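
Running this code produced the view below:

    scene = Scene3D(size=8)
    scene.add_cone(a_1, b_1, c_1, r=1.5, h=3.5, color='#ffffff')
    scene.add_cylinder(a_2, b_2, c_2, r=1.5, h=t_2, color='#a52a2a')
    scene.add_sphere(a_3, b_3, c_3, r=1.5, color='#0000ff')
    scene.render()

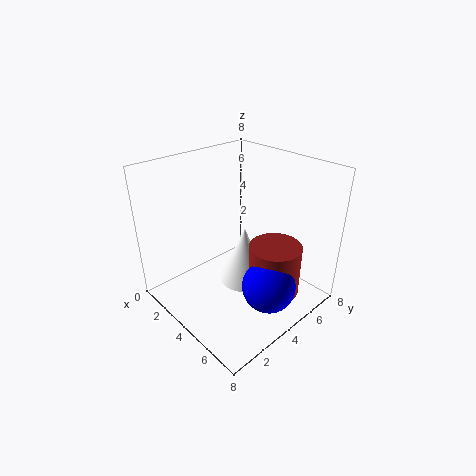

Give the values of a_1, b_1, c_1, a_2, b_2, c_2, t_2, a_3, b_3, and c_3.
a_1 = 3.5; b_1 = 5; c_1 = 0.5; a_2 = 5.5; b_2 = 5.5; c_2 = 0.5; t_2 = 3; a_3 = 6; b_3 = 4.5; c_3 = 1.5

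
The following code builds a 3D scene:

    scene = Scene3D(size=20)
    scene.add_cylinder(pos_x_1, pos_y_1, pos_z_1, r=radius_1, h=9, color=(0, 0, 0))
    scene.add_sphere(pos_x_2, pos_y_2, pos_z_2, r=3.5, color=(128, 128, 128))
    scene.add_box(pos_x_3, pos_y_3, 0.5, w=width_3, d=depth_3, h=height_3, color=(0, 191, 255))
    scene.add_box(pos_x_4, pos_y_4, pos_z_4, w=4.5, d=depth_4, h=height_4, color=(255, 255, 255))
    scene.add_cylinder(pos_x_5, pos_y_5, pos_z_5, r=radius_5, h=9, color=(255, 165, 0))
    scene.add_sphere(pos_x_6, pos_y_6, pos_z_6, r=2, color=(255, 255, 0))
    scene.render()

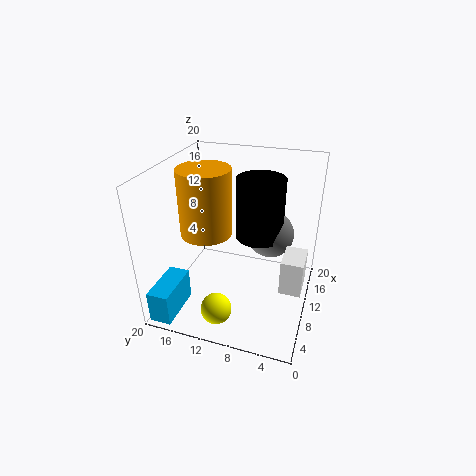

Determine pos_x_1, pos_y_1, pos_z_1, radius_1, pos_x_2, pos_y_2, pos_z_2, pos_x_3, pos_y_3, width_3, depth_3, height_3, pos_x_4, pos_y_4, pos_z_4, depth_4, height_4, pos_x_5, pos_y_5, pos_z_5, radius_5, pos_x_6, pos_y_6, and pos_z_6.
pos_x_1 = 14, pos_y_1 = 8, pos_z_1 = 8.5, radius_1 = 3.5, pos_x_2 = 15, pos_y_2 = 6.5, pos_z_2 = 8.5, pos_x_3 = 0.5, pos_y_3 = 16.5, width_3 = 6.5, depth_3 = 3, height_3 = 4.5, pos_x_4 = 8, pos_y_4 = 0.5, pos_z_4 = 3.5, depth_4 = 3, height_4 = 5, pos_x_5 = 8.5, pos_y_5 = 14, pos_z_5 = 11, radius_5 = 3.5, pos_x_6 = 2.5, pos_y_6 = 10.5, pos_z_6 = 3.5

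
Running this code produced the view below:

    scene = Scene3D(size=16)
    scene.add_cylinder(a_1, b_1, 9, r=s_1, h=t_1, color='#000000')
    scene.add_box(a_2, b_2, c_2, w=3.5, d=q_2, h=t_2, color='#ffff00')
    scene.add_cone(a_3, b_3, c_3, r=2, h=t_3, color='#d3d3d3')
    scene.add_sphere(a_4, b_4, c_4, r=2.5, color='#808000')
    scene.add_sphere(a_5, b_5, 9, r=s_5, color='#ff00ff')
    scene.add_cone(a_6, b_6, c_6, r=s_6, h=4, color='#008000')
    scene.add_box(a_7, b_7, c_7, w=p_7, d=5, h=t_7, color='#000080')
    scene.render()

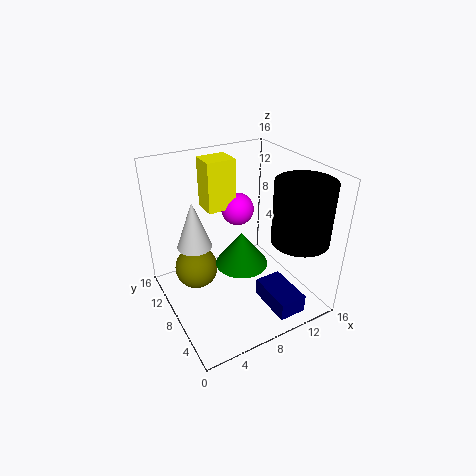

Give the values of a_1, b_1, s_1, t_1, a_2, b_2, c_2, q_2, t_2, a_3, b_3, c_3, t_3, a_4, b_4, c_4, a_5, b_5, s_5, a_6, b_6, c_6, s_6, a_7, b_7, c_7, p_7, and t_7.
a_1 = 12.5; b_1 = 3; s_1 = 3; t_1 = 6.5; a_2 = 6.5; b_2 = 12; c_2 = 9.5; q_2 = 3; t_2 = 6; a_3 = 4; b_3 = 11; c_3 = 6.5; t_3 = 5.5; a_4 = 4; b_4 = 11; c_4 = 3.5; a_5 = 10.5; b_5 = 12.5; s_5 = 2; a_6 = 8.5; b_6 = 8; c_6 = 4.5; s_6 = 3; a_7 = 9; b_7 = 0.5; c_7 = 1.5; p_7 = 3; t_7 = 2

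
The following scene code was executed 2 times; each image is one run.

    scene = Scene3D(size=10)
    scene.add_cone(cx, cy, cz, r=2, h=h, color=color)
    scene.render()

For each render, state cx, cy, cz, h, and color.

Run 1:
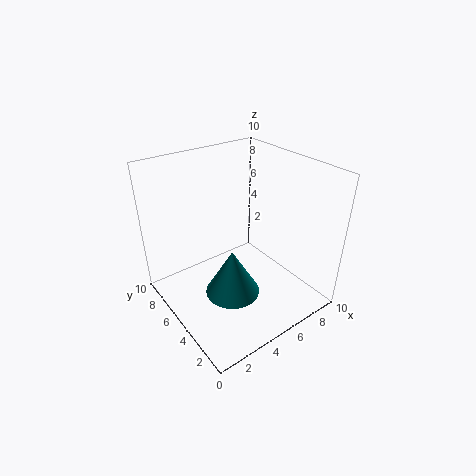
cx = 4.5, cy = 5, cz = 0.5, h = 3.5, color = 'teal'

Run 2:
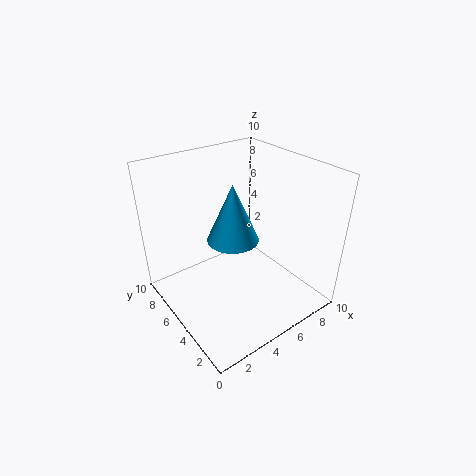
cx = 6, cy = 7, cz = 3.5, h = 4.5, color = 'deepskyblue'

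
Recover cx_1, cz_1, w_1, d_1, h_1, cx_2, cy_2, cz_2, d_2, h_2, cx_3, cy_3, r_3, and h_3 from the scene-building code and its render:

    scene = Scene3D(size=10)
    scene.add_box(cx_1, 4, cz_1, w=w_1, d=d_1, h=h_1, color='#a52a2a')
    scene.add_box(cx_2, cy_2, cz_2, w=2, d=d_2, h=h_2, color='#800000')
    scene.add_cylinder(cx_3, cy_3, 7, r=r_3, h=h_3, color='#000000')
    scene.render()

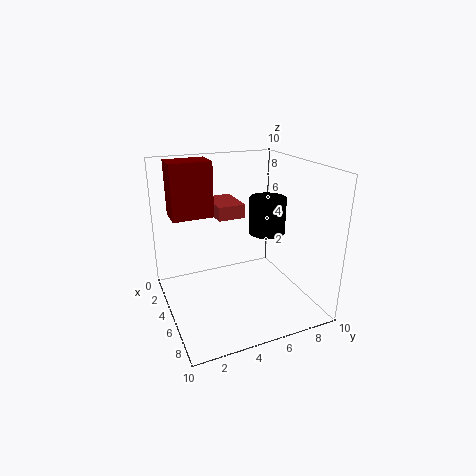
cx_1 = 1, cz_1 = 6, w_1 = 3, d_1 = 2, h_1 = 1, cx_2 = 1, cy_2 = 1, cz_2 = 6, d_2 = 3, h_2 = 4, cx_3 = 9, cy_3 = 5, r_3 = 1, h_3 = 2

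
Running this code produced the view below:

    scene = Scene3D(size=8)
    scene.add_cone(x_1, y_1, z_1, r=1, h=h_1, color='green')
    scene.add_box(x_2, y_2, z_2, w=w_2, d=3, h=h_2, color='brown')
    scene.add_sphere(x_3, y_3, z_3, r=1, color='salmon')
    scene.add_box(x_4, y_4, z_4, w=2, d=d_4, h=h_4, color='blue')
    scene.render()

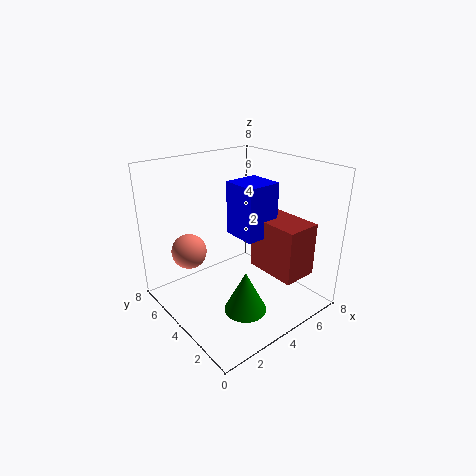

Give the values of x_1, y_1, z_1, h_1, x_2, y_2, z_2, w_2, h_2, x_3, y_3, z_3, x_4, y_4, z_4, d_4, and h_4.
x_1 = 2, y_1 = 1, z_1 = 2, h_1 = 2, x_2 = 5, y_2 = 1, z_2 = 2, w_2 = 2, h_2 = 3, x_3 = 2, y_3 = 6, z_3 = 3, x_4 = 4, y_4 = 3, z_4 = 4, d_4 = 2, h_4 = 3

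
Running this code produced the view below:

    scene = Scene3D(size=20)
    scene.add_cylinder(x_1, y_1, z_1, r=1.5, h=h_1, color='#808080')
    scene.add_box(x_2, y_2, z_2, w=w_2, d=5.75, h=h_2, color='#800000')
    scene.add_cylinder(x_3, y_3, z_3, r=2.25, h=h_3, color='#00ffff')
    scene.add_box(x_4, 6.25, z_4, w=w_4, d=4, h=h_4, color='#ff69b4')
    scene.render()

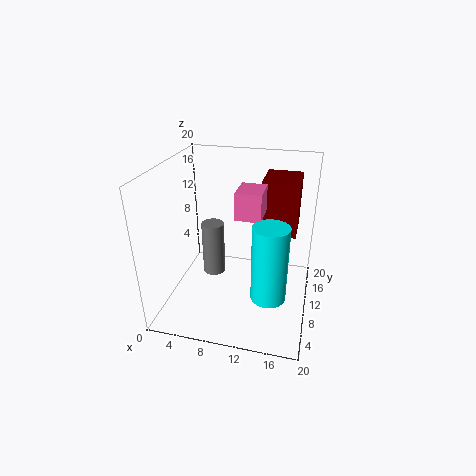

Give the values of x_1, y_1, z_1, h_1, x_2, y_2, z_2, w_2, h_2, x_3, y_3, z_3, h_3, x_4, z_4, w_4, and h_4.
x_1 = 7, y_1 = 8.25, z_1 = 5.5, h_1 = 7.25, x_2 = 12.75, y_2 = 11.75, z_2 = 10, w_2 = 5, h_2 = 7.75, x_3 = 15.25, y_3 = 5, z_3 = 4.75, h_3 = 10, x_4 = 10.5, z_4 = 14.5, w_4 = 3.25, h_4 = 3.5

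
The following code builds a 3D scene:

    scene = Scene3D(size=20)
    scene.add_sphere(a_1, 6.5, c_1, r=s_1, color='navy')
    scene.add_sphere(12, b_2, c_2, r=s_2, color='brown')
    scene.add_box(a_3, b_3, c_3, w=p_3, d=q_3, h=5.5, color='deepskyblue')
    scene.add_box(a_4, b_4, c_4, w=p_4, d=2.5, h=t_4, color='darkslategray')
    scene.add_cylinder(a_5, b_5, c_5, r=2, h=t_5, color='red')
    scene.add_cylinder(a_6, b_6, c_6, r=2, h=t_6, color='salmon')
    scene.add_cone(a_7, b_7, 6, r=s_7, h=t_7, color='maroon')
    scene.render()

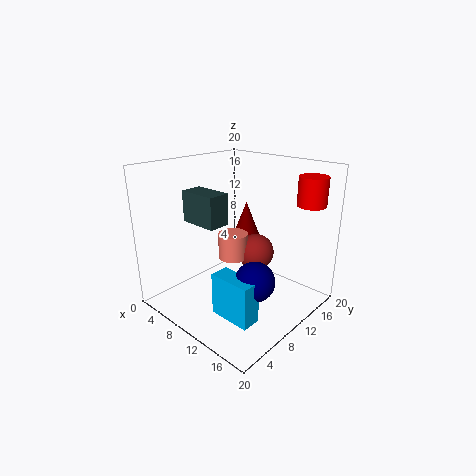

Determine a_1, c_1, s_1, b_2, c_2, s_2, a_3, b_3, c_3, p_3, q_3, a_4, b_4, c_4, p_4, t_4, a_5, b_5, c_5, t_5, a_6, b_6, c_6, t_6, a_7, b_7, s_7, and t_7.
a_1 = 16
c_1 = 7
s_1 = 2.5
b_2 = 11.5
c_2 = 8
s_2 = 2.5
a_3 = 12
b_3 = 3
c_3 = 2.5
p_3 = 5.5
q_3 = 2.5
a_4 = 10
b_4 = 1
c_4 = 15
p_4 = 4.5
t_4 = 3.5
a_5 = 17
b_5 = 17
c_5 = 14.5
t_5 = 4
a_6 = 10
b_6 = 9
c_6 = 7.5
t_6 = 3.5
a_7 = 5
b_7 = 17.5
s_7 = 2.5
t_7 = 6.5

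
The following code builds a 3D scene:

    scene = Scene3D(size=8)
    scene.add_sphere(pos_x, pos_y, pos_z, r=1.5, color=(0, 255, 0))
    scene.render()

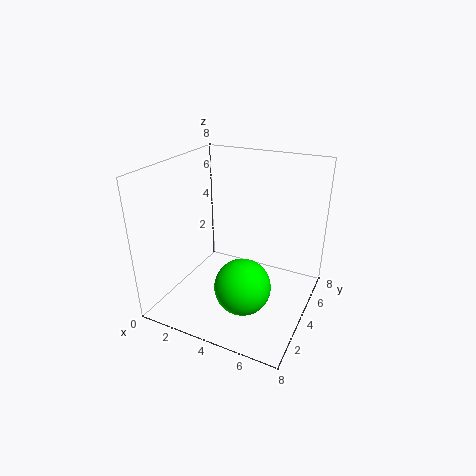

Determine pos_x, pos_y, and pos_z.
pos_x = 5
pos_y = 2.5
pos_z = 2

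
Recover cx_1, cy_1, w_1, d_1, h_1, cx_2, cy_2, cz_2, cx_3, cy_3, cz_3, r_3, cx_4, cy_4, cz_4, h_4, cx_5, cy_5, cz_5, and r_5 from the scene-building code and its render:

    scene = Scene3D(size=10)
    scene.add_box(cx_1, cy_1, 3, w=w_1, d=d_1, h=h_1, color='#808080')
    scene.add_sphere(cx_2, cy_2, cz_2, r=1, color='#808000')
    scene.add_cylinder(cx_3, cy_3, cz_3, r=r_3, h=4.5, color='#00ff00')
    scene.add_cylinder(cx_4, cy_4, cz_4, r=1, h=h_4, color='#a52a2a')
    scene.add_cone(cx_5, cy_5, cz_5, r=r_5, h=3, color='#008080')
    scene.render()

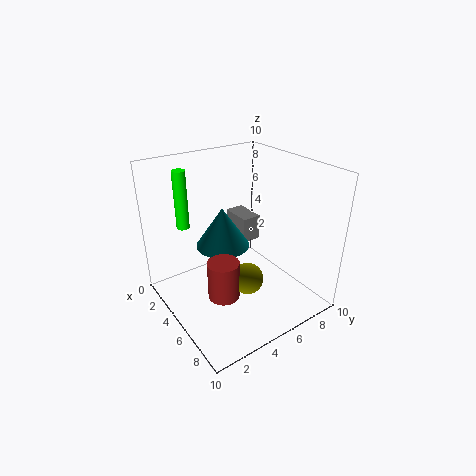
cx_1 = 0.5; cy_1 = 7; w_1 = 2.5; d_1 = 1.5; h_1 = 2; cx_2 = 7.5; cy_2 = 4; cz_2 = 3.5; cx_3 = 0.5; cy_3 = 3; cz_3 = 4.5; r_3 = 0.5; cx_4 = 7; cy_4 = 2.5; cz_4 = 2.5; h_4 = 2.5; cx_5 = 3; cy_5 = 5; cz_5 = 3.5; r_5 = 2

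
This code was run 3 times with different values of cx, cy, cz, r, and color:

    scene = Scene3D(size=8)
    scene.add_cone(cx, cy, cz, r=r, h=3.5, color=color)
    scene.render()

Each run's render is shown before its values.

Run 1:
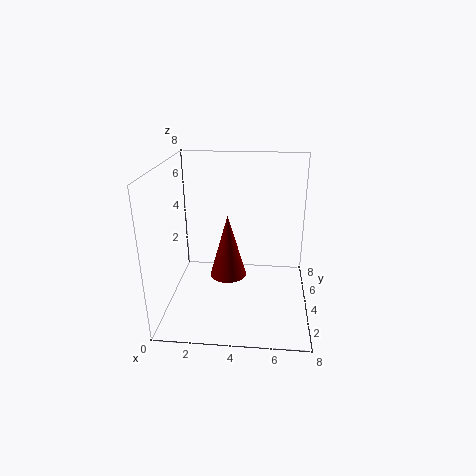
cx = 3.5
cy = 3.5
cz = 2
r = 1
color = 'maroon'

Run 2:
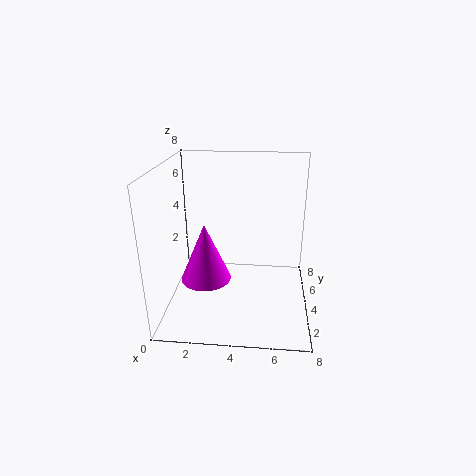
cx = 2
cy = 4.5
cz = 1
r = 1.5
color = 'magenta'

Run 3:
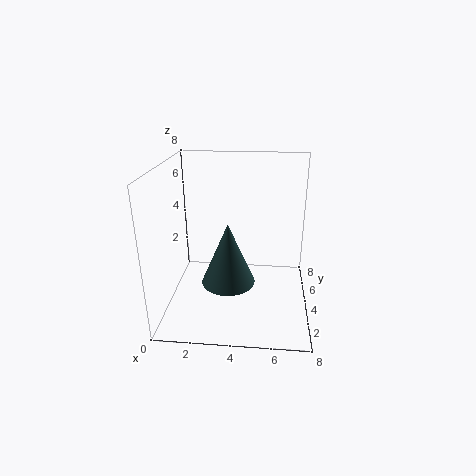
cx = 3.5
cy = 3.5
cz = 1.5
r = 1.5
color = 'darkslategray'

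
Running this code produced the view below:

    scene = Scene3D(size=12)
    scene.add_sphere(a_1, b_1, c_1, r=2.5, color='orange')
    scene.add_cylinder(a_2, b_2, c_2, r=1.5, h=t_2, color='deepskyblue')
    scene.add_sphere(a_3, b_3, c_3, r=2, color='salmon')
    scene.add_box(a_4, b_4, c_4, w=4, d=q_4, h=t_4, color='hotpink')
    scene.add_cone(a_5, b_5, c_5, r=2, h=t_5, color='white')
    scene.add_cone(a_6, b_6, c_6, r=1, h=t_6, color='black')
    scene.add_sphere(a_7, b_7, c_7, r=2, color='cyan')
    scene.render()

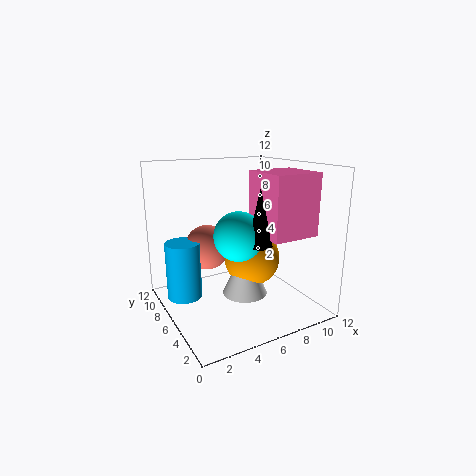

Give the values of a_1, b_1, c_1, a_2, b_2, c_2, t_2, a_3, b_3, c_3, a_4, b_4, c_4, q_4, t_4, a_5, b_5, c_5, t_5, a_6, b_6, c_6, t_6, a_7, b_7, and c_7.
a_1 = 8
b_1 = 7
c_1 = 3.5
a_2 = 2
b_2 = 8.5
c_2 = 0.5
t_2 = 5
a_3 = 4.5
b_3 = 9
c_3 = 4.5
a_4 = 7
b_4 = 2
c_4 = 6.5
q_4 = 4
t_4 = 5
a_5 = 7
b_5 = 6.5
c_5 = 0.5
t_5 = 4.5
a_6 = 6.5
b_6 = 3.5
c_6 = 6
t_6 = 4.5
a_7 = 5.5
b_7 = 5
c_7 = 6.5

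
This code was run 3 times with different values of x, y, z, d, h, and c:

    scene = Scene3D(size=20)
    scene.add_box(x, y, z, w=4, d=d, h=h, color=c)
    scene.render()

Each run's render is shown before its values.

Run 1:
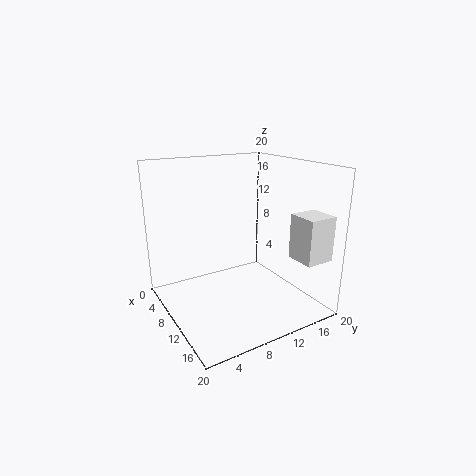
x = 15; y = 15; z = 8; d = 4; h = 6; c = 'white'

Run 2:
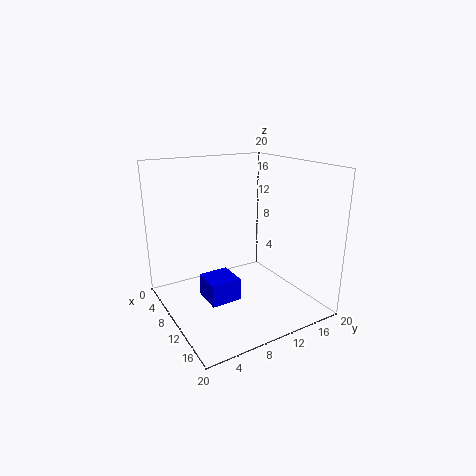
x = 10; y = 4; z = 3; d = 4; h = 3; c = 'blue'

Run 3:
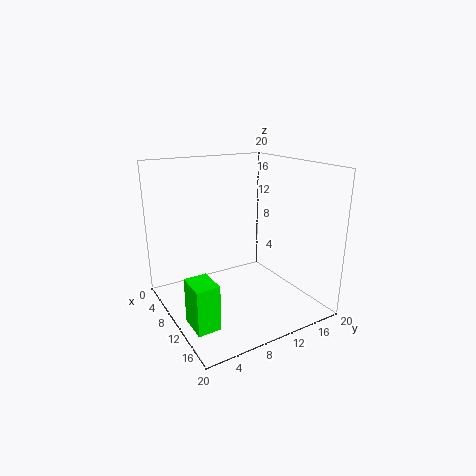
x = 12; y = 1; z = 1; d = 3; h = 6; c = 'lime'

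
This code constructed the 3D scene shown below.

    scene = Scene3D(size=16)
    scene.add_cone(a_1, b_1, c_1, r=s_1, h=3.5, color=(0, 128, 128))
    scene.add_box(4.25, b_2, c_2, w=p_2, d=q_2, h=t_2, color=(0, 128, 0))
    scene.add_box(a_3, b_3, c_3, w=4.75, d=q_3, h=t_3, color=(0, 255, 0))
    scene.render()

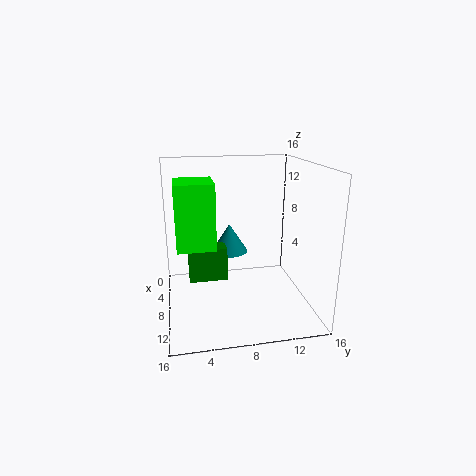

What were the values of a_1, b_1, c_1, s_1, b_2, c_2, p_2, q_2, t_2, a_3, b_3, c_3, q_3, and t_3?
a_1 = 3.75
b_1 = 7.75
c_1 = 4.75
s_1 = 2.25
b_2 = 2.5
c_2 = 2.25
p_2 = 2.5
q_2 = 4.5
t_2 = 4
a_3 = 4.25
b_3 = 1.25
c_3 = 7
q_3 = 4.25
t_3 = 7.25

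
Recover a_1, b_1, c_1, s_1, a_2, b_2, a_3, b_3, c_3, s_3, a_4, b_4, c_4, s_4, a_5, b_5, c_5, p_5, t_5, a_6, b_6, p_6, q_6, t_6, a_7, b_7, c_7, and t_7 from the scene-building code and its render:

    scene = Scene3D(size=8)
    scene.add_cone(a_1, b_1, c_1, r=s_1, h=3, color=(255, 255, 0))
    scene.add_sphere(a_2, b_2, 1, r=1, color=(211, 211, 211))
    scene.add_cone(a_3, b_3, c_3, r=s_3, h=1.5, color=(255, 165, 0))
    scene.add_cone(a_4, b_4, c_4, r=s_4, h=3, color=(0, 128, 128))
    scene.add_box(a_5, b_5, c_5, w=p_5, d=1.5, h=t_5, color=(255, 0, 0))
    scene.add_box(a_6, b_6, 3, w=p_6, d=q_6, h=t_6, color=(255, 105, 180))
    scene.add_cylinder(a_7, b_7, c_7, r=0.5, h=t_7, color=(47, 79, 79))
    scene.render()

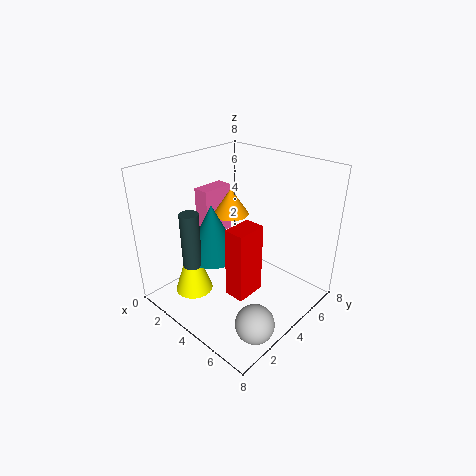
a_1 = 3, b_1 = 1.5, c_1 = 1.5, s_1 = 1, a_2 = 7, b_2 = 2, a_3 = 3, b_3 = 4.5, c_3 = 5, s_3 = 1, a_4 = 3, b_4 = 3, c_4 = 3, s_4 = 1.5, a_5 = 5.5, b_5 = 1.5, c_5 = 2.5, p_5 = 1, t_5 = 3.5, a_6 = 0.5, b_6 = 4, p_6 = 1, q_6 = 2, t_6 = 3, a_7 = 3, b_7 = 1.5, c_7 = 2.5, t_7 = 3.5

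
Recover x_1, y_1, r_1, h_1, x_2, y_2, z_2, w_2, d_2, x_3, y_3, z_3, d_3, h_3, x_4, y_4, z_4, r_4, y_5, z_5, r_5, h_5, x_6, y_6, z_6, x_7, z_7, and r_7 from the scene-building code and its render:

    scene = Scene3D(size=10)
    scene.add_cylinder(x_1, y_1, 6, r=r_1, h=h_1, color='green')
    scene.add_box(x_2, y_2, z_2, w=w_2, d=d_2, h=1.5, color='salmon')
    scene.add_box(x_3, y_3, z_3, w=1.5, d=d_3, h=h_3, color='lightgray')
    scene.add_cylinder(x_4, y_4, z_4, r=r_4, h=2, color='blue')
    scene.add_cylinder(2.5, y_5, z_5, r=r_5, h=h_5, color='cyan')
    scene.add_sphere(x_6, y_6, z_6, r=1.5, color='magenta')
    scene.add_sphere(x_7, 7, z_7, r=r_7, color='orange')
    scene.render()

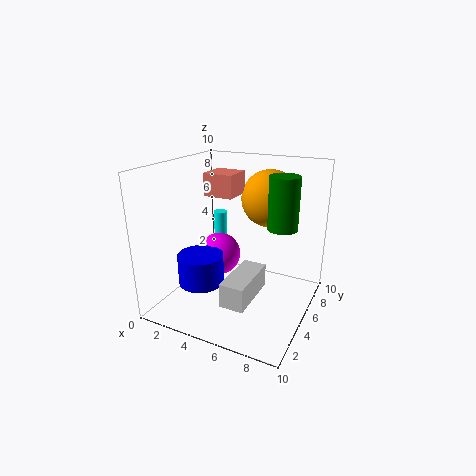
x_1 = 8, y_1 = 5.5, r_1 = 1, h_1 = 3.5, x_2 = 3, y_2 = 4, z_2 = 8, w_2 = 2, d_2 = 2, x_3 = 6, y_3 = 0.5, z_3 = 2.5, d_3 = 3.5, h_3 = 1.5, x_4 = 3.5, y_4 = 2.5, z_4 = 2.5, r_4 = 1.5, y_5 = 7, z_5 = 4, r_5 = 0.5, h_5 = 2, x_6 = 3.5, y_6 = 5, z_6 = 3.5, x_7 = 6.5, z_7 = 7.5, r_7 = 2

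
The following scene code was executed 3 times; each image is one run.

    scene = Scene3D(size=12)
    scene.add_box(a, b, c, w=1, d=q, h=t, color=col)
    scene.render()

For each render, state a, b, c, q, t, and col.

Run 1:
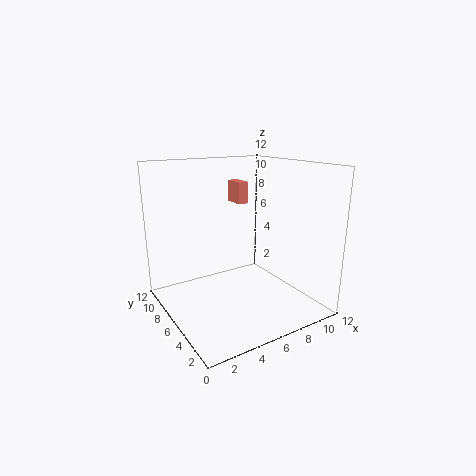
a = 8
b = 9
c = 8
q = 2
t = 2
col = 'salmon'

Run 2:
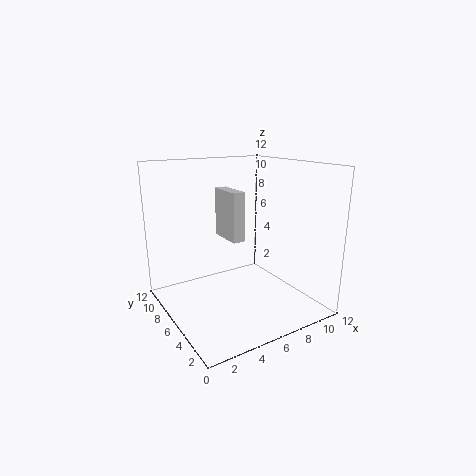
a = 5
b = 5
c = 6
q = 3
t = 4
col = 'lightgray'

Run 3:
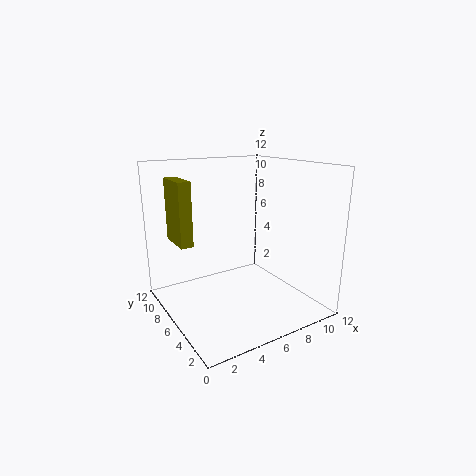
a = 1
b = 6
c = 6
q = 3
t = 5
col = 'olive'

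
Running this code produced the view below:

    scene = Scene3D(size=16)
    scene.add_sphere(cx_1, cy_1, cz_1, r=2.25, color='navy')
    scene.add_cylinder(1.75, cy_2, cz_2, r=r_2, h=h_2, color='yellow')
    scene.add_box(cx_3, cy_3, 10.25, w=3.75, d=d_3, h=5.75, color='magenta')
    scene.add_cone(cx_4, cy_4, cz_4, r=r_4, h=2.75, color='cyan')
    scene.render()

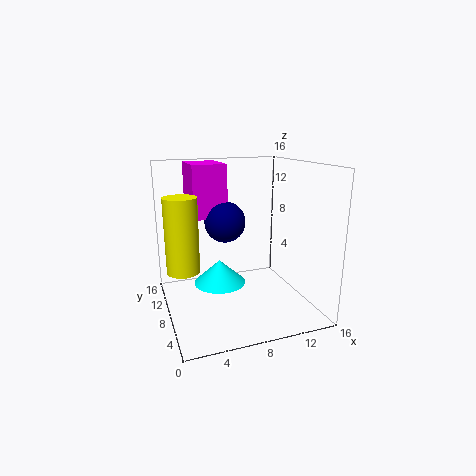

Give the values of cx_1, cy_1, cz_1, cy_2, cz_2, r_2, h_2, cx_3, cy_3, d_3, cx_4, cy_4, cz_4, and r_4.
cx_1 = 6.75; cy_1 = 8.75; cz_1 = 9.75; cy_2 = 7.75; cz_2 = 5; r_2 = 1.75; h_2 = 8; cx_3 = 3.25; cy_3 = 8.5; d_3 = 5.25; cx_4 = 6.25; cy_4 = 9.5; cz_4 = 2.25; r_4 = 3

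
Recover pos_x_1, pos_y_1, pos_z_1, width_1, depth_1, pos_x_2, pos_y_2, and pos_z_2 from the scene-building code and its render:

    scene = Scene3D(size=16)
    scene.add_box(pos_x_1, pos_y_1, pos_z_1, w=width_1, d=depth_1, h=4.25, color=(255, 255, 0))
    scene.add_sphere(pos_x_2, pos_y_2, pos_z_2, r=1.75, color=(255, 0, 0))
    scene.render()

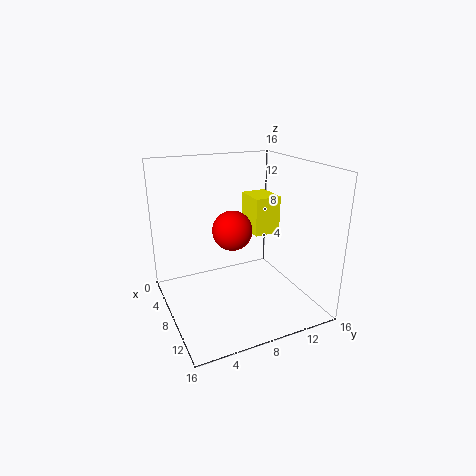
pos_x_1 = 4.75, pos_y_1 = 10, pos_z_1 = 8, width_1 = 3.75, depth_1 = 3, pos_x_2 = 13.75, pos_y_2 = 4.75, pos_z_2 = 11.5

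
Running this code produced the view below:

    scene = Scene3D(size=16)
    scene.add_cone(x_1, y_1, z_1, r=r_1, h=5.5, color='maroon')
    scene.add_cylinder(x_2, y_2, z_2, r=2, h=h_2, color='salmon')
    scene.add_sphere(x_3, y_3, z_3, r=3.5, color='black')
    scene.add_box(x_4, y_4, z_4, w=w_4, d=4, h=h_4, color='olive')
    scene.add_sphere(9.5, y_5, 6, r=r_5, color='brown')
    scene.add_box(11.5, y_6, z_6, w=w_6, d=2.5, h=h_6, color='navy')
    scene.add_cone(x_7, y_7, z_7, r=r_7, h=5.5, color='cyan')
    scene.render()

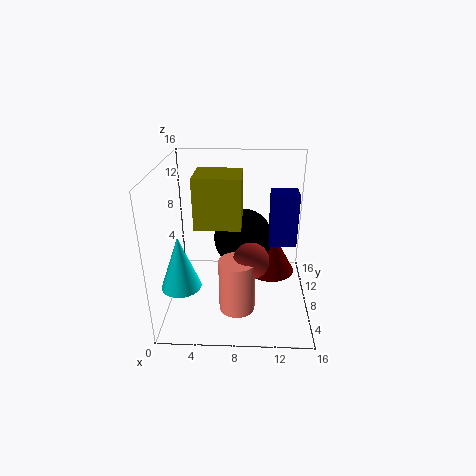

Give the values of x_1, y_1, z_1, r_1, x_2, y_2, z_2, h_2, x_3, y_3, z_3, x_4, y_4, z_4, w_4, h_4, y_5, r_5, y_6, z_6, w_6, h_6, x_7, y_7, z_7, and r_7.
x_1 = 12, y_1 = 12, z_1 = 1.5, r_1 = 3, x_2 = 8, y_2 = 5.5, z_2 = 0.5, h_2 = 6, x_3 = 8.5, y_3 = 11, z_3 = 6.5, x_4 = 4, y_4 = 3.5, z_4 = 11, w_4 = 4.5, h_4 = 5, y_5 = 6.5, r_5 = 2, y_6 = 8, z_6 = 7, w_6 = 3, h_6 = 6, x_7 = 2.5, y_7 = 3, z_7 = 5, r_7 = 2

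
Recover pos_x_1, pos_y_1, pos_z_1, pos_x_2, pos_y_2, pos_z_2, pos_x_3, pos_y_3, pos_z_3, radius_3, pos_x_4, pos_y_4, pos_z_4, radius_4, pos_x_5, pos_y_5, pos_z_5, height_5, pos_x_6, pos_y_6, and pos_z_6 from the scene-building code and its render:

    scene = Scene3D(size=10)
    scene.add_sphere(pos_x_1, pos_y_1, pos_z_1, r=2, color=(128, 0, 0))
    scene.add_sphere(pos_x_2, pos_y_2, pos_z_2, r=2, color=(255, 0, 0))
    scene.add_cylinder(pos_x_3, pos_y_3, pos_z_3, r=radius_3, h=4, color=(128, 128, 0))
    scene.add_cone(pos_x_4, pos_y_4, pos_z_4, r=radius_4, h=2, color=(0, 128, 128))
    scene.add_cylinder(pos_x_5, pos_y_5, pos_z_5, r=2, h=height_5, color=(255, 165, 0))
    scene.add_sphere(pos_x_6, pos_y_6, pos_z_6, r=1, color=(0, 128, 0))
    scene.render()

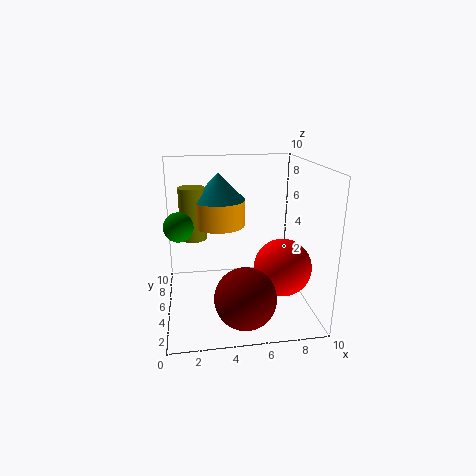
pos_x_1 = 5; pos_y_1 = 2; pos_z_1 = 2; pos_x_2 = 8; pos_y_2 = 4; pos_z_2 = 3; pos_x_3 = 2; pos_y_3 = 8; pos_z_3 = 4; radius_3 = 1; pos_x_4 = 4; pos_y_4 = 8; pos_z_4 = 7; radius_4 = 2; pos_x_5 = 4; pos_y_5 = 8; pos_z_5 = 5; height_5 = 2; pos_x_6 = 1; pos_y_6 = 5; pos_z_6 = 6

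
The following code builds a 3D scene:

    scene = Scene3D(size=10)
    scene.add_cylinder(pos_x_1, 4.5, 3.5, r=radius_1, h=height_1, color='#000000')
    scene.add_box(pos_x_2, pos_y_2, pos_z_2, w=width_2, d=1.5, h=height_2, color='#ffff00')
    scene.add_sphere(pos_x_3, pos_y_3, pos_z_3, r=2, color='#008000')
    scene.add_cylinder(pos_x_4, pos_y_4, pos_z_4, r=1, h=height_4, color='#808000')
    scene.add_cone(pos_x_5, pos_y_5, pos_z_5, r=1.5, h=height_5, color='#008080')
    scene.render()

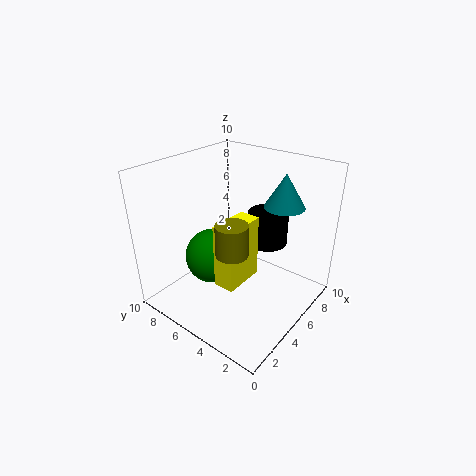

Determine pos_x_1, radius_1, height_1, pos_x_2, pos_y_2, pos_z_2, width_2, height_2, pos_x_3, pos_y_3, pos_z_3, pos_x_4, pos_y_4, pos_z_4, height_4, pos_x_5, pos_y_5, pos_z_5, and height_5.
pos_x_1 = 8; radius_1 = 1.5; height_1 = 2.5; pos_x_2 = 3; pos_y_2 = 4; pos_z_2 = 2; width_2 = 3; height_2 = 4.5; pos_x_3 = 4.5; pos_y_3 = 7; pos_z_3 = 3; pos_x_4 = 2.5; pos_y_4 = 3.5; pos_z_4 = 5.5; height_4 = 2; pos_x_5 = 8.5; pos_y_5 = 3.5; pos_z_5 = 6.5; height_5 = 2.5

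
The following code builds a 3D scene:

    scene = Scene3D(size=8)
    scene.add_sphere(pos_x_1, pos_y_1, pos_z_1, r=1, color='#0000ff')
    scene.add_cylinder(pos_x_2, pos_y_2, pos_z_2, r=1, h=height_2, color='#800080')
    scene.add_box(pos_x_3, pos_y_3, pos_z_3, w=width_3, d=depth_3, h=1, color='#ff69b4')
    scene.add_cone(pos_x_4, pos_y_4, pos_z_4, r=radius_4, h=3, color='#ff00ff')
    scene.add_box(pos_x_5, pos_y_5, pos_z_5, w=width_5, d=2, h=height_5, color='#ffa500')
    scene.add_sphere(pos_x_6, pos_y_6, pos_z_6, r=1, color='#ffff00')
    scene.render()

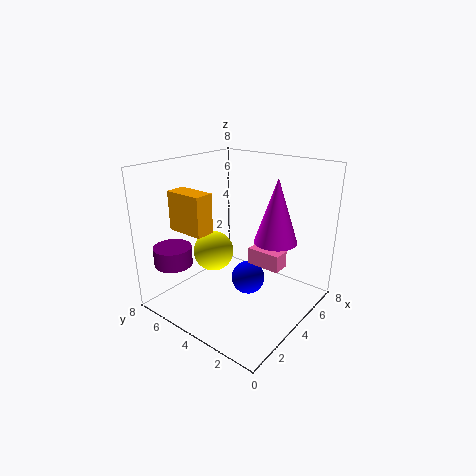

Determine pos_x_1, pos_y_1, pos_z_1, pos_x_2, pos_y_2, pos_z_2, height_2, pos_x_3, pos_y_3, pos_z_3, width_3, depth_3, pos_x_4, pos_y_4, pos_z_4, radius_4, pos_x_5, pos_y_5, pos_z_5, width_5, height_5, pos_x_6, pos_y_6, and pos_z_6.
pos_x_1 = 5; pos_y_1 = 4; pos_z_1 = 1; pos_x_2 = 1; pos_y_2 = 6; pos_z_2 = 3; height_2 = 1; pos_x_3 = 5; pos_y_3 = 2; pos_z_3 = 2; width_3 = 1; depth_3 = 2; pos_x_4 = 3; pos_y_4 = 1; pos_z_4 = 5; radius_4 = 1; pos_x_5 = 1; pos_y_5 = 4; pos_z_5 = 5; width_5 = 1; height_5 = 2; pos_x_6 = 2; pos_y_6 = 4; pos_z_6 = 4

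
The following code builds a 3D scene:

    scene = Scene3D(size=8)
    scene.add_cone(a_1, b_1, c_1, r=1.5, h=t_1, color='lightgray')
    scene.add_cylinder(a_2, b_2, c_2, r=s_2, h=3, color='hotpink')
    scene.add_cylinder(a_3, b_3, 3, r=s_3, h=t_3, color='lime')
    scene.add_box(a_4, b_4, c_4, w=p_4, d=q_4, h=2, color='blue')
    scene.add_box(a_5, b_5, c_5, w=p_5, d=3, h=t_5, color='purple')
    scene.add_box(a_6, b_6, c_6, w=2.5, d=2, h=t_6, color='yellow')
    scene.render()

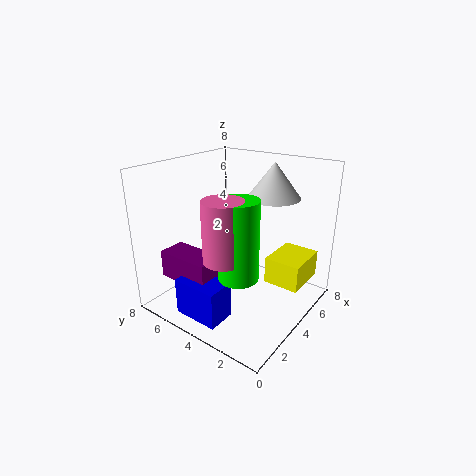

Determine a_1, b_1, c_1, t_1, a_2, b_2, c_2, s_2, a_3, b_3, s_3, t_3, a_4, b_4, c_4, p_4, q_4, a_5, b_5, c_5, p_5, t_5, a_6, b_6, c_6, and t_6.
a_1 = 6
b_1 = 3
c_1 = 6
t_1 = 2
a_2 = 1.5
b_2 = 3
c_2 = 4
s_2 = 1
a_3 = 2
b_3 = 2.5
s_3 = 1
t_3 = 4
a_4 = 0.5
b_4 = 3
c_4 = 0.5
p_4 = 1.5
q_4 = 2.5
a_5 = 1
b_5 = 4
c_5 = 2
p_5 = 1.5
t_5 = 1.5
a_6 = 4.5
b_6 = 0.5
c_6 = 1.5
t_6 = 1.5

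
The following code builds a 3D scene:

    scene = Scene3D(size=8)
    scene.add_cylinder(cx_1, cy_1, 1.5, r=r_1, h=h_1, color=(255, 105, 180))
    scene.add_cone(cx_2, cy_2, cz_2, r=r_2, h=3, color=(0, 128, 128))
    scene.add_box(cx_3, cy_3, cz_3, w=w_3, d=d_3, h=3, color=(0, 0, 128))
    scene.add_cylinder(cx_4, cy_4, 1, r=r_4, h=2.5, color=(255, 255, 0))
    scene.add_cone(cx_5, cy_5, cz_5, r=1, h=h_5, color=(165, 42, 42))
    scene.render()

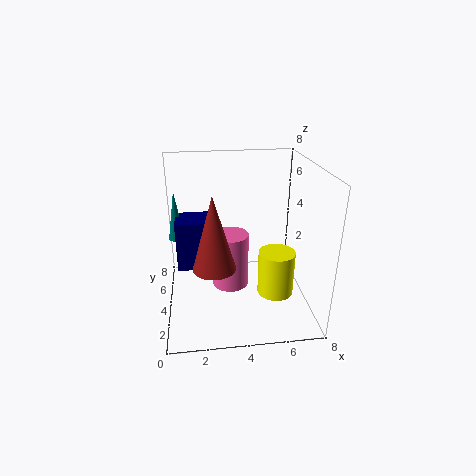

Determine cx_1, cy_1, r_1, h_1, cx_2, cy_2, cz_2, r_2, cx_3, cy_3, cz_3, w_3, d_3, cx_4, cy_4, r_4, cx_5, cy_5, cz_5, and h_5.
cx_1 = 3.5, cy_1 = 3.5, r_1 = 1, h_1 = 3, cx_2 = 0.5, cy_2 = 6.5, cz_2 = 3, r_2 = 0.5, cx_3 = 0.5, cy_3 = 5, cz_3 = 1.5, w_3 = 2, d_3 = 2, cx_4 = 6, cy_4 = 3, r_4 = 1, cx_5 = 2.5, cy_5 = 1, cz_5 = 4, h_5 = 3.5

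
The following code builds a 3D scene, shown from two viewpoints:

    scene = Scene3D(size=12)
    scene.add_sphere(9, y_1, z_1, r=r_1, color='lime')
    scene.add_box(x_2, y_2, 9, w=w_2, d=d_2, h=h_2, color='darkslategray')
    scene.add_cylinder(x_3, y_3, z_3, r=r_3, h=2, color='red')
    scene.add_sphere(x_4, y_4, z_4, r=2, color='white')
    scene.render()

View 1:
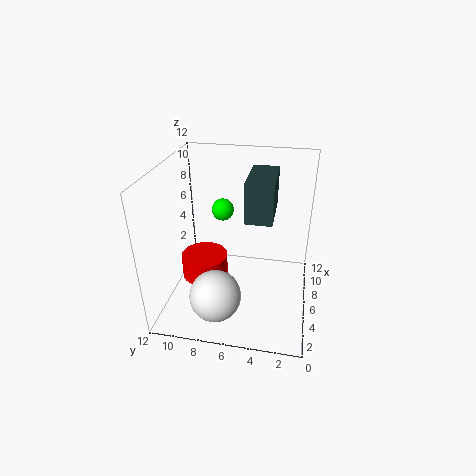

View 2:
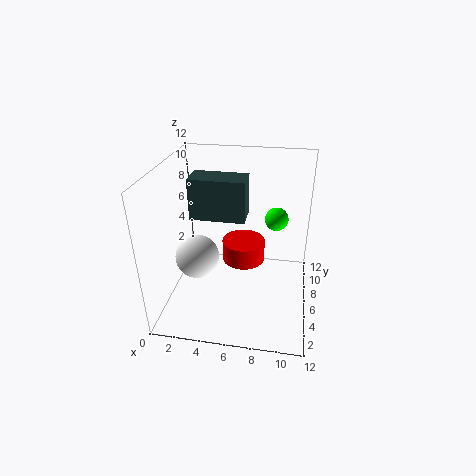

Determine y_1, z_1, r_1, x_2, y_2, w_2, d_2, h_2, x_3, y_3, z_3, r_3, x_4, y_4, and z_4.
y_1 = 8
z_1 = 7
r_1 = 1
x_2 = 3
y_2 = 3
w_2 = 4
d_2 = 2
h_2 = 3
x_3 = 6
y_3 = 9
z_3 = 2
r_3 = 2
x_4 = 2
y_4 = 7
z_4 = 3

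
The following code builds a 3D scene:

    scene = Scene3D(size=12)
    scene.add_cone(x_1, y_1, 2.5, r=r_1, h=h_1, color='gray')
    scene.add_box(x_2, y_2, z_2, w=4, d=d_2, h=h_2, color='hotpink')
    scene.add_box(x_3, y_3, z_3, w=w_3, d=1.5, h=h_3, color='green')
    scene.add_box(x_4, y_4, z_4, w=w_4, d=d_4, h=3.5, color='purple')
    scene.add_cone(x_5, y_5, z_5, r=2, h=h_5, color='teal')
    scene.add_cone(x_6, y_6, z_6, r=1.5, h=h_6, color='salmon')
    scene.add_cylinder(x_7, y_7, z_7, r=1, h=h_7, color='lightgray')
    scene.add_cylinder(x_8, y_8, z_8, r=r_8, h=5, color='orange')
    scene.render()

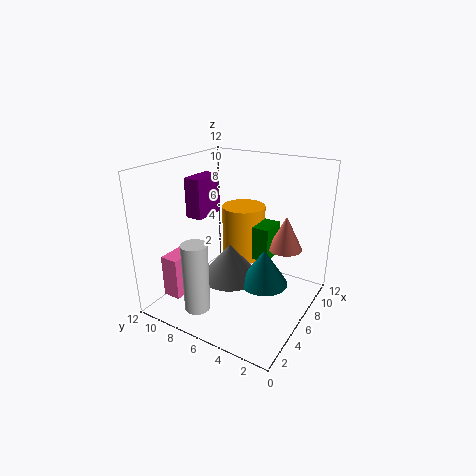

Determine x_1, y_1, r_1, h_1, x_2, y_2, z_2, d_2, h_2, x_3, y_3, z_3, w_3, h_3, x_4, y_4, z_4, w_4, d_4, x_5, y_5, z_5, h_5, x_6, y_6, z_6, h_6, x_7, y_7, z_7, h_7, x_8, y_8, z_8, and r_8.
x_1 = 5.5; y_1 = 6.5; r_1 = 2.5; h_1 = 3; x_2 = 1.5; y_2 = 9; z_2 = 1.5; d_2 = 1.5; h_2 = 3.5; x_3 = 7.5; y_3 = 4; z_3 = 3.5; w_3 = 2.5; h_3 = 3; x_4 = 5.5; y_4 = 9.5; z_4 = 7; w_4 = 3; d_4 = 1.5; x_5 = 6; y_5 = 3.5; z_5 = 2.5; h_5 = 3; x_6 = 9; y_6 = 3; z_6 = 4.5; h_6 = 3; x_7 = 1.5; y_7 = 7; z_7 = 1.5; h_7 = 5.5; x_8 = 9.5; y_8 = 7.5; z_8 = 2.5; r_8 = 2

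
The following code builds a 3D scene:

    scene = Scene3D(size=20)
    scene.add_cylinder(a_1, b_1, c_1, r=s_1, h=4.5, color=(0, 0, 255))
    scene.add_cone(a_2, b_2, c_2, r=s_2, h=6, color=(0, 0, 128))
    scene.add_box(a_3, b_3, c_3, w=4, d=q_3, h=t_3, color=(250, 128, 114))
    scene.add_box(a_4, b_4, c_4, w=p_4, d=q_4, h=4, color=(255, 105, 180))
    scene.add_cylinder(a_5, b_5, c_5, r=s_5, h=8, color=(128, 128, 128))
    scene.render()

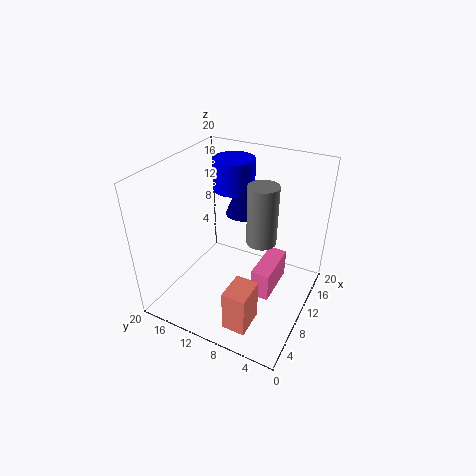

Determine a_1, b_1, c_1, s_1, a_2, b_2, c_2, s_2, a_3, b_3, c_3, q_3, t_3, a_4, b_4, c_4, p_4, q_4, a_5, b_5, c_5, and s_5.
a_1 = 14.5
b_1 = 13
c_1 = 15
s_1 = 3
a_2 = 13.5
b_2 = 11
c_2 = 12
s_2 = 2.5
a_3 = 1
b_3 = 4.5
c_3 = 2.5
q_3 = 3
t_3 = 5.5
a_4 = 7
b_4 = 4
c_4 = 3.5
p_4 = 6.5
q_4 = 2.5
a_5 = 10
b_5 = 6.5
c_5 = 10.5
s_5 = 2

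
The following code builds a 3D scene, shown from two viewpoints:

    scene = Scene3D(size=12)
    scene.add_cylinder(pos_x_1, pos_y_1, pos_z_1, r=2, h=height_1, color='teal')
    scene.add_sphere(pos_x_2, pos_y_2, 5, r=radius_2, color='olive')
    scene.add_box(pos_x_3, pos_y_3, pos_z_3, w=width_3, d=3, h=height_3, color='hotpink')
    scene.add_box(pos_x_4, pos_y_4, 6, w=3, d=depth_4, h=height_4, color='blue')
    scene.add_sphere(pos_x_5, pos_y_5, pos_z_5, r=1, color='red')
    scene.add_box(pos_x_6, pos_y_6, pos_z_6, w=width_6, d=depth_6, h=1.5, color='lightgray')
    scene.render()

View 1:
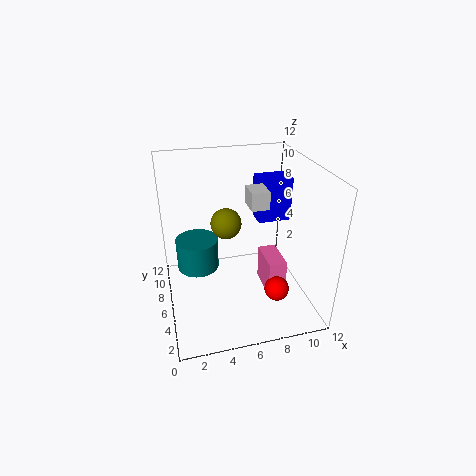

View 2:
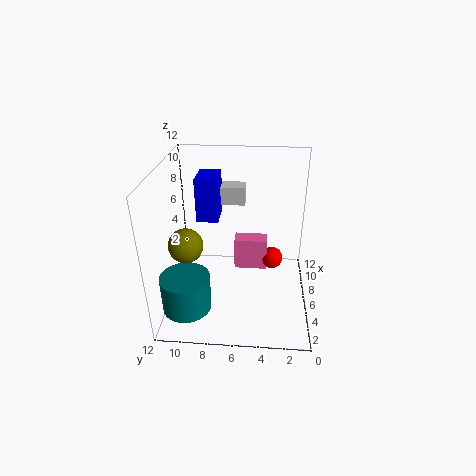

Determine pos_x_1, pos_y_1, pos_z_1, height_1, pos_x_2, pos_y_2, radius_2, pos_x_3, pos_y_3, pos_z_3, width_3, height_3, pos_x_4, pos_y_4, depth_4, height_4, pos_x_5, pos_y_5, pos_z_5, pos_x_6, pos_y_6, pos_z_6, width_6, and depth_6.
pos_x_1 = 3, pos_y_1 = 10, pos_z_1 = 1, height_1 = 3, pos_x_2 = 6, pos_y_2 = 10.5, radius_2 = 1.5, pos_x_3 = 8, pos_y_3 = 3.5, pos_z_3 = 1.5, width_3 = 1.5, height_3 = 3, pos_x_4 = 8.5, pos_y_4 = 8, depth_4 = 2, height_4 = 4, pos_x_5 = 8.5, pos_y_5 = 3, pos_z_5 = 2.5, pos_x_6 = 7, pos_y_6 = 5.5, pos_z_6 = 8.5, width_6 = 1.5, depth_6 = 2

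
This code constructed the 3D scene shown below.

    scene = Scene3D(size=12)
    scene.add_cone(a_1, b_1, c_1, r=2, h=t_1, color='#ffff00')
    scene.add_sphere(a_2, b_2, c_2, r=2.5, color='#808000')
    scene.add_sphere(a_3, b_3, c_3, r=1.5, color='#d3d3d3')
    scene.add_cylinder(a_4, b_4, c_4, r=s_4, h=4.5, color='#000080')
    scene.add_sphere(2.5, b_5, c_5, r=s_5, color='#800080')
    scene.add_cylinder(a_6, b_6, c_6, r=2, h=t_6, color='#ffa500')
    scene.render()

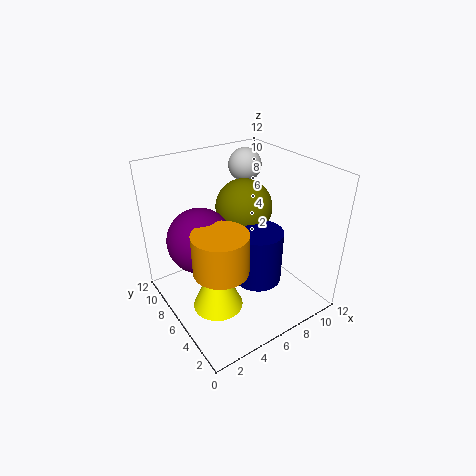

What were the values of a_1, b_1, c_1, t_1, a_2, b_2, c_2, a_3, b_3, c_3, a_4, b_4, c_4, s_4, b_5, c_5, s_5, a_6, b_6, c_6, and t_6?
a_1 = 3; b_1 = 4.5; c_1 = 1.5; t_1 = 4.5; a_2 = 8; b_2 = 8; c_2 = 7.5; a_3 = 9.5; b_3 = 10; c_3 = 10.5; a_4 = 7; b_4 = 4.5; c_4 = 2.5; s_4 = 2; b_5 = 6; c_5 = 7; s_5 = 2.5; a_6 = 2.5; b_6 = 3; c_6 = 6; t_6 = 3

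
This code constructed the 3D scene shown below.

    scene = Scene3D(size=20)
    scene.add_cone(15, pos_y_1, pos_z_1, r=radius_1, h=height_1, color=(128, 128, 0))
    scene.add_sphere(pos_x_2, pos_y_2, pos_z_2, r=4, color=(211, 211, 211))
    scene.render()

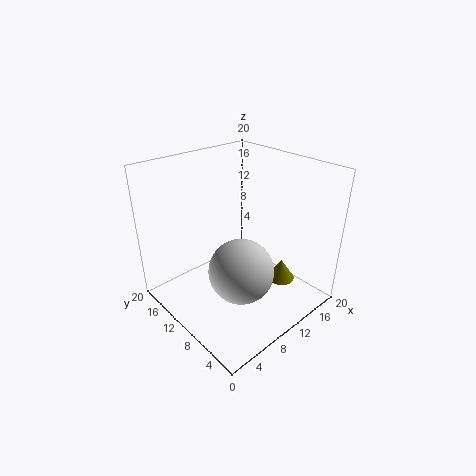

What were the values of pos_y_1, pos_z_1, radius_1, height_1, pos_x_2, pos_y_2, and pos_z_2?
pos_y_1 = 6; pos_z_1 = 3; radius_1 = 2; height_1 = 3; pos_x_2 = 6; pos_y_2 = 5; pos_z_2 = 9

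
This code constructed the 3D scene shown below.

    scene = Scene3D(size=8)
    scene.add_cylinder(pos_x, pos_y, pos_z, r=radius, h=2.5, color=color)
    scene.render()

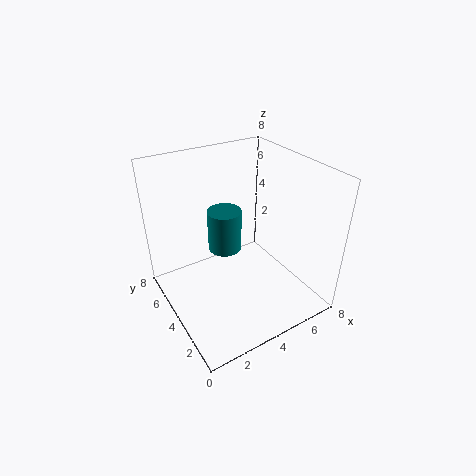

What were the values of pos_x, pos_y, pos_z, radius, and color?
pos_x = 4; pos_y = 5.5; pos_z = 2.5; radius = 1; color = 'teal'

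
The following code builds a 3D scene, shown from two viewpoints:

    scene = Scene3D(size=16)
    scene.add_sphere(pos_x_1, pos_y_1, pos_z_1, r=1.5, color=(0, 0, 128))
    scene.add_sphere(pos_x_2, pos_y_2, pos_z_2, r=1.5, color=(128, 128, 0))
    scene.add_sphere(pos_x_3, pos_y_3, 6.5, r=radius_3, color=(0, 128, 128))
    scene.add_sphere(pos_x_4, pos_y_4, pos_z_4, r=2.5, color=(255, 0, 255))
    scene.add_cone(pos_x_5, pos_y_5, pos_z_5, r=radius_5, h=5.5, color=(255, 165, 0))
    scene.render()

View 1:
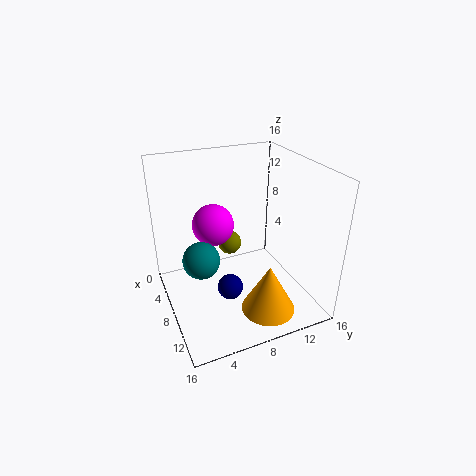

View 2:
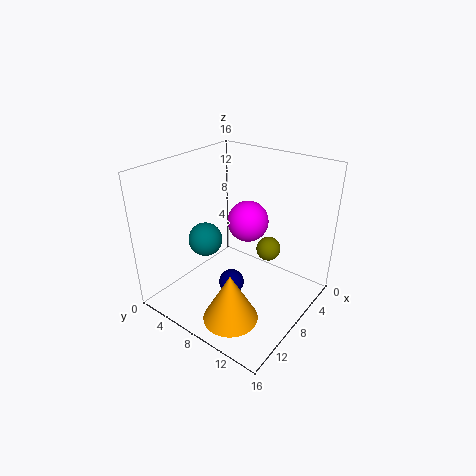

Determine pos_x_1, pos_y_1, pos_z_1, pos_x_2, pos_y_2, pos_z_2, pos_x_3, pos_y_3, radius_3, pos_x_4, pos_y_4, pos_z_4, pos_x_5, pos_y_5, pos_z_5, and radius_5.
pos_x_1 = 8, pos_y_1 = 7, pos_z_1 = 1.5, pos_x_2 = 3, pos_y_2 = 9, pos_z_2 = 4.5, pos_x_3 = 8.5, pos_y_3 = 3.5, radius_3 = 2, pos_x_4 = 4, pos_y_4 = 6.5, pos_z_4 = 8, pos_x_5 = 12, pos_y_5 = 10, pos_z_5 = 0.5, radius_5 = 3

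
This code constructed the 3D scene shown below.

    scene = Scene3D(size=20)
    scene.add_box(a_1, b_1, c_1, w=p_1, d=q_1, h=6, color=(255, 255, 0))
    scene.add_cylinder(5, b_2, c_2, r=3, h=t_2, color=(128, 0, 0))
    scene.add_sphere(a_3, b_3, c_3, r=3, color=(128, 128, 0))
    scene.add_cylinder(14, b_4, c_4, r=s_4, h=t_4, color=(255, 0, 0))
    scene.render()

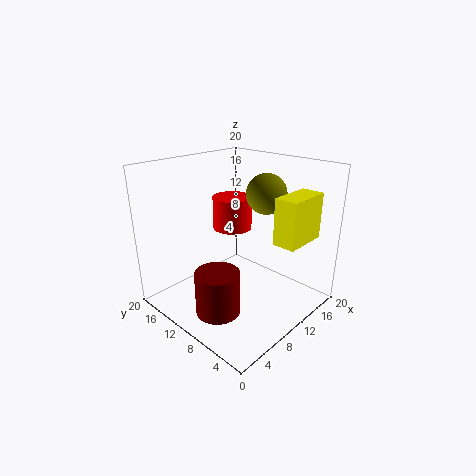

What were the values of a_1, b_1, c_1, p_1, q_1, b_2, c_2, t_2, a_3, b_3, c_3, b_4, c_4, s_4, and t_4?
a_1 = 10, b_1 = 1, c_1 = 11, p_1 = 6, q_1 = 3, b_2 = 9, c_2 = 1, t_2 = 6, a_3 = 16, b_3 = 10, c_3 = 15, b_4 = 15, c_4 = 9, s_4 = 3, t_4 = 5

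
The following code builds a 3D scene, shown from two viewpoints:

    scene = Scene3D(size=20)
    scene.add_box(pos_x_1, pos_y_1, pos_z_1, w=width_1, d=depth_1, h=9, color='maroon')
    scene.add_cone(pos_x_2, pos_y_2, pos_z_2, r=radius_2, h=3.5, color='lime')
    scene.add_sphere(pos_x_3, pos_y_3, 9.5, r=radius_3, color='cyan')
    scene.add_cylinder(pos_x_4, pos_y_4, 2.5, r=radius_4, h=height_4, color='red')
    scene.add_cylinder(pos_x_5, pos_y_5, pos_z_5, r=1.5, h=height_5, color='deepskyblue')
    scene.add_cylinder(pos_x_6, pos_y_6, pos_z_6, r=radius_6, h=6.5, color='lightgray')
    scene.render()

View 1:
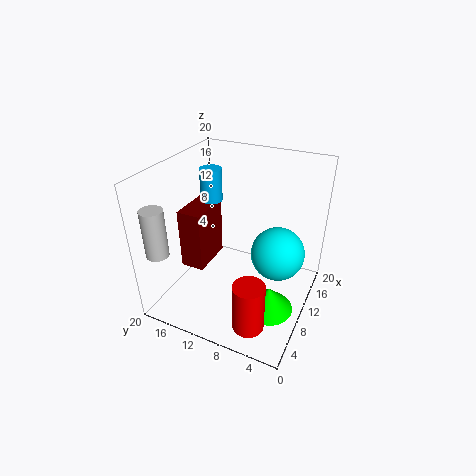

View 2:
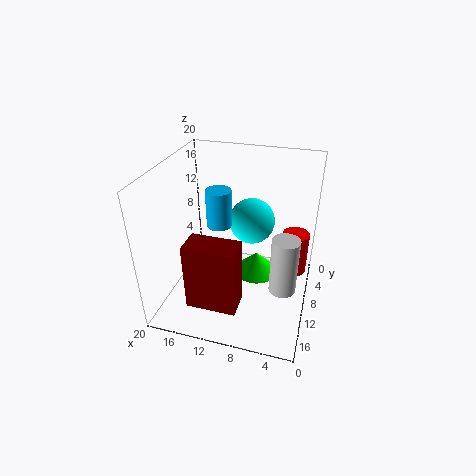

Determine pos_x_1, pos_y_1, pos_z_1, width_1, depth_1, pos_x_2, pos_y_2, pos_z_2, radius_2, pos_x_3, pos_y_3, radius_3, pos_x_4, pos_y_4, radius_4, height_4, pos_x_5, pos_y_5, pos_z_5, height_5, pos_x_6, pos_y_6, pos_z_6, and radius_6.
pos_x_1 = 8, pos_y_1 = 15, pos_z_1 = 4, width_1 = 6.5, depth_1 = 3.5, pos_x_2 = 8.5, pos_y_2 = 4.5, pos_z_2 = 0.5, radius_2 = 3.5, pos_x_3 = 9.5, pos_y_3 = 4, radius_3 = 3.5, pos_x_4 = 2.5, pos_y_4 = 5, radius_4 = 2, height_4 = 6.5, pos_x_5 = 11, pos_y_5 = 14.5, pos_z_5 = 14.5, height_5 = 4.5, pos_x_6 = 2.5, pos_y_6 = 18, pos_z_6 = 9.5, radius_6 = 1.5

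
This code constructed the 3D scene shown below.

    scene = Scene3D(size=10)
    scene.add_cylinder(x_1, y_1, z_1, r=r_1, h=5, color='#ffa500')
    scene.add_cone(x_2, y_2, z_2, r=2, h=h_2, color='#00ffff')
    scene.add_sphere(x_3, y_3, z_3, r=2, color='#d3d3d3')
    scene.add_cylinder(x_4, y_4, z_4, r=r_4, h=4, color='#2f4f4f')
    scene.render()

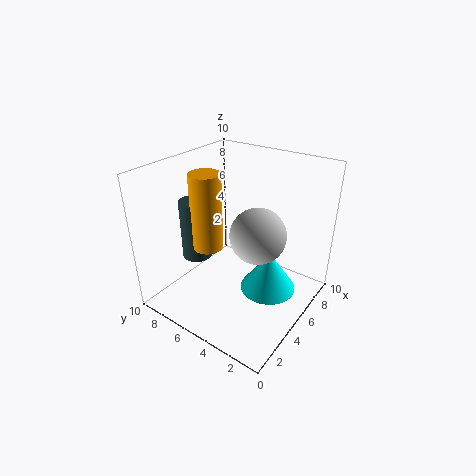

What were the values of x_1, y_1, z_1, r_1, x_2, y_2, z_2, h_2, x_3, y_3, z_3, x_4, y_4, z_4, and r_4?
x_1 = 3
y_1 = 6
z_1 = 5
r_1 = 1
x_2 = 6
y_2 = 3
z_2 = 1
h_2 = 3
x_3 = 6
y_3 = 4
z_3 = 5
x_4 = 3
y_4 = 7
z_4 = 4
r_4 = 1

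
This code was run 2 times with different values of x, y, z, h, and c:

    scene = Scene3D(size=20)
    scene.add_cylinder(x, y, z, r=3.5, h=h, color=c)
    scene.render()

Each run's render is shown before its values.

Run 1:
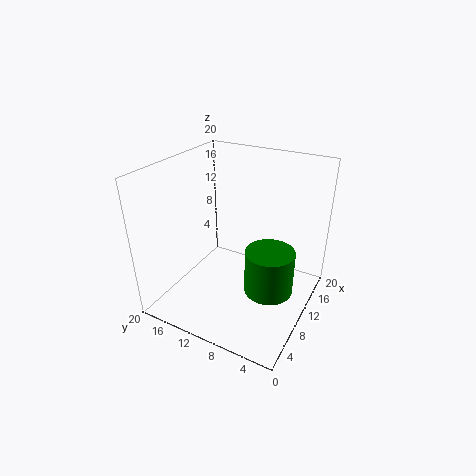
x = 11, y = 5.5, z = 2, h = 6.5, c = 'green'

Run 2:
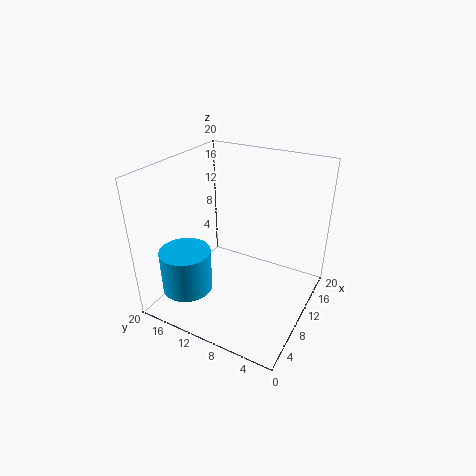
x = 5, y = 15.5, z = 3, h = 6, c = 'deepskyblue'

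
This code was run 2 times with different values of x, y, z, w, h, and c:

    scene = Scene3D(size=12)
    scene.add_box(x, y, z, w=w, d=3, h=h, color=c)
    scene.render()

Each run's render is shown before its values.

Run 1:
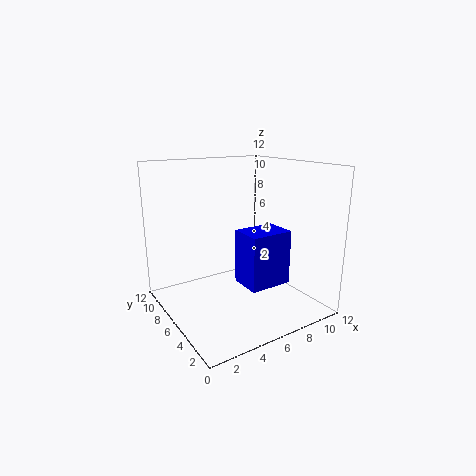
x = 7
y = 5
z = 1
w = 4
h = 5
c = 'blue'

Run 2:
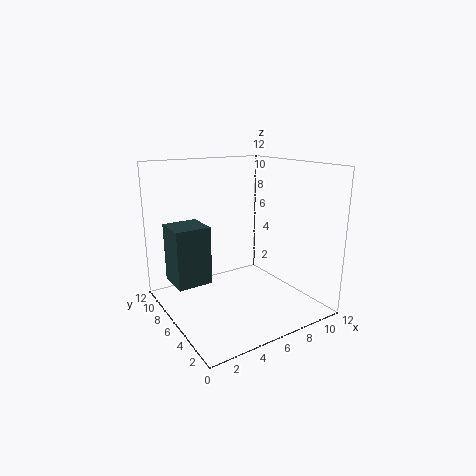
x = 1
y = 7
z = 2
w = 3
h = 5
c = 'darkslategray'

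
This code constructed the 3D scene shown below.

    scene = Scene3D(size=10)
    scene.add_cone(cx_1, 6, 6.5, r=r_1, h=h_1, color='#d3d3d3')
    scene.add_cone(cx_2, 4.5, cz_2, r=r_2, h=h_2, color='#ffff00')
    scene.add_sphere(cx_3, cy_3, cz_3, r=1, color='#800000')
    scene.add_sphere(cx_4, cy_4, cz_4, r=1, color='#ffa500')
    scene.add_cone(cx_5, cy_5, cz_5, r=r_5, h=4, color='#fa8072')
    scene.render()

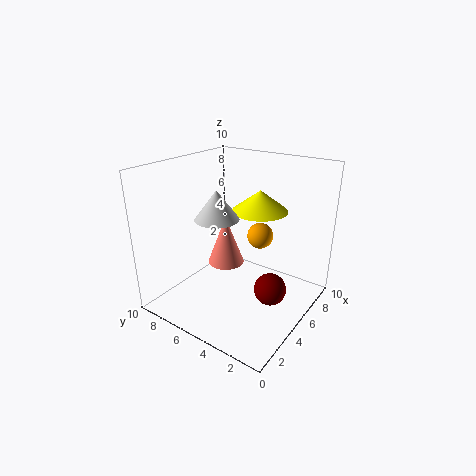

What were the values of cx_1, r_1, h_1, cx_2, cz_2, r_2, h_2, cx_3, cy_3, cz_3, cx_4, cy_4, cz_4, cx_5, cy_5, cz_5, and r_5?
cx_1 = 4, r_1 = 1.5, h_1 = 2, cx_2 = 7, cz_2 = 6.5, r_2 = 2, h_2 = 1.5, cx_3 = 3.5, cy_3 = 1.5, cz_3 = 3, cx_4 = 8, cy_4 = 5, cz_4 = 4, cx_5 = 7.5, cy_5 = 8, cz_5 = 1, r_5 = 1.5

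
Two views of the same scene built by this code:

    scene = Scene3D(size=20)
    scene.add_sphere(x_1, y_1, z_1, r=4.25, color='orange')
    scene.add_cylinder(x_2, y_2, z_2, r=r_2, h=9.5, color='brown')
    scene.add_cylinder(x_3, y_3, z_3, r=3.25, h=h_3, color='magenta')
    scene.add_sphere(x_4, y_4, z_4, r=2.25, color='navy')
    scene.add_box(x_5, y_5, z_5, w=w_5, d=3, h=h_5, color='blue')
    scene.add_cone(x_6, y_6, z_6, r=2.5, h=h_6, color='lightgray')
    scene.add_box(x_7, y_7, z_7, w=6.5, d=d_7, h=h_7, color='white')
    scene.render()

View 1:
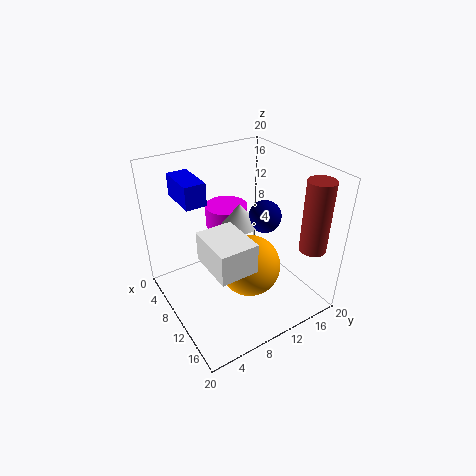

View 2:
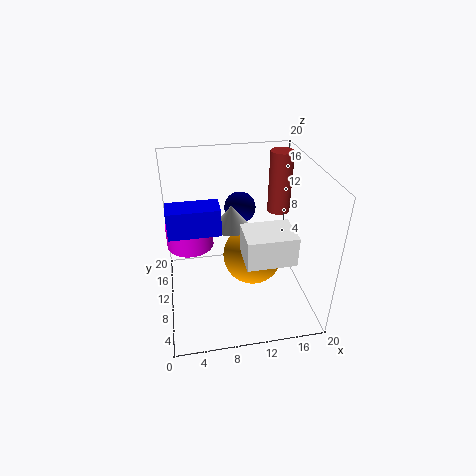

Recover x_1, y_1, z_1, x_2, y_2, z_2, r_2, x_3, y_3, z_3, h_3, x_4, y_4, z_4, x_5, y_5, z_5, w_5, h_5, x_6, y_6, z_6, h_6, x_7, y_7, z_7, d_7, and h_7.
x_1 = 12.25
y_1 = 10.5
z_1 = 6.5
x_2 = 17.75
y_2 = 16.5
z_2 = 10.25
r_2 = 1.75
x_3 = 3.5
y_3 = 12
z_3 = 8.5
h_3 = 3.25
x_4 = 11
y_4 = 13.75
z_4 = 12.75
x_5 = 1
y_5 = 4
z_5 = 14.5
w_5 = 6
h_5 = 3.25
x_6 = 9.25
y_6 = 10.75
z_6 = 11.5
h_6 = 3.25
x_7 = 10
y_7 = 3.75
z_7 = 9
d_7 = 5
h_7 = 4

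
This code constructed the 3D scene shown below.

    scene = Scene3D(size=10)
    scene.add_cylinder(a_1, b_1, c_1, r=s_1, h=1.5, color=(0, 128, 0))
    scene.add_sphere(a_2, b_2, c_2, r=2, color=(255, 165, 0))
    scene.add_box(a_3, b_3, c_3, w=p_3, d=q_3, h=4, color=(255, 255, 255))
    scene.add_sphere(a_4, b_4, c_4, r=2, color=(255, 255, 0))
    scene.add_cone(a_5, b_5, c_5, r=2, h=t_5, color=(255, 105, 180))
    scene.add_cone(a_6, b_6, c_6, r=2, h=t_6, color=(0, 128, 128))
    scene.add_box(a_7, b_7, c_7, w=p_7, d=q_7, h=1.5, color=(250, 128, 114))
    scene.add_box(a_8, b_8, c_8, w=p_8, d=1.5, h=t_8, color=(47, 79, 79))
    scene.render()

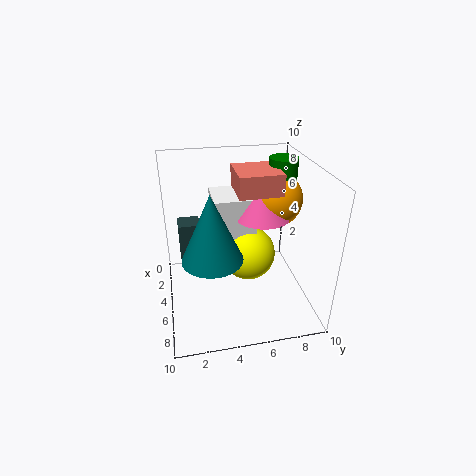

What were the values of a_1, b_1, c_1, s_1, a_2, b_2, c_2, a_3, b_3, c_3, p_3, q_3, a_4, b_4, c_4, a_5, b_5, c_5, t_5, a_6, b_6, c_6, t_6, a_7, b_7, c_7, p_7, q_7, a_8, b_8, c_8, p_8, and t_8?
a_1 = 3.5
b_1 = 8.5
c_1 = 8.5
s_1 = 1
a_2 = 3.5
b_2 = 8
c_2 = 7
a_3 = 1.5
b_3 = 3.5
c_3 = 3.5
p_3 = 3
q_3 = 3
a_4 = 4
b_4 = 6
c_4 = 3
a_5 = 4
b_5 = 7
c_5 = 6
t_5 = 3
a_6 = 6.5
b_6 = 3
c_6 = 4.5
t_6 = 4.5
a_7 = 2.5
b_7 = 5
c_7 = 8
p_7 = 3
q_7 = 3
a_8 = 3
b_8 = 1
c_8 = 3.5
p_8 = 1.5
t_8 = 2.5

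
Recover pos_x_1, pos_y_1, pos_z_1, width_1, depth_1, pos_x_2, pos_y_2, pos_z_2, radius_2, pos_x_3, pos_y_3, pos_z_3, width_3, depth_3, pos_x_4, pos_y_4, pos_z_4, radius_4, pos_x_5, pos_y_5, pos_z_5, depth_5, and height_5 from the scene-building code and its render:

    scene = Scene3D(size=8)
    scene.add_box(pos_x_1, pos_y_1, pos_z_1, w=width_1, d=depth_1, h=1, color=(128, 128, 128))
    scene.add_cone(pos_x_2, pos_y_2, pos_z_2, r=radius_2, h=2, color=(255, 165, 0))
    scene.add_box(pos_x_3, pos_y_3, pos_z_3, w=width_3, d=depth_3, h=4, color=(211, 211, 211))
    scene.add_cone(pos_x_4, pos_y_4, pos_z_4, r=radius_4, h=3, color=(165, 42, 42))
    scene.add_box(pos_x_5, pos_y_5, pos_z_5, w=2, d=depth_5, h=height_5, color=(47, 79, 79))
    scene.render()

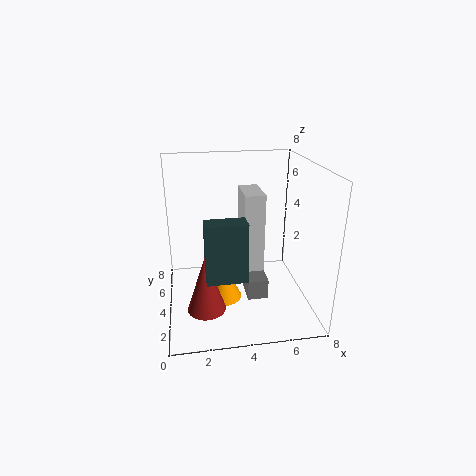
pos_x_1 = 4, pos_y_1 = 1, pos_z_1 = 2, width_1 = 1, depth_1 = 2, pos_x_2 = 3, pos_y_2 = 3, pos_z_2 = 1, radius_2 = 1, pos_x_3 = 4, pos_y_3 = 2, pos_z_3 = 3, width_3 = 1, depth_3 = 2, pos_x_4 = 2, pos_y_4 = 2, pos_z_4 = 1, radius_4 = 1, pos_x_5 = 2, pos_y_5 = 1, pos_z_5 = 3, depth_5 = 1, height_5 = 3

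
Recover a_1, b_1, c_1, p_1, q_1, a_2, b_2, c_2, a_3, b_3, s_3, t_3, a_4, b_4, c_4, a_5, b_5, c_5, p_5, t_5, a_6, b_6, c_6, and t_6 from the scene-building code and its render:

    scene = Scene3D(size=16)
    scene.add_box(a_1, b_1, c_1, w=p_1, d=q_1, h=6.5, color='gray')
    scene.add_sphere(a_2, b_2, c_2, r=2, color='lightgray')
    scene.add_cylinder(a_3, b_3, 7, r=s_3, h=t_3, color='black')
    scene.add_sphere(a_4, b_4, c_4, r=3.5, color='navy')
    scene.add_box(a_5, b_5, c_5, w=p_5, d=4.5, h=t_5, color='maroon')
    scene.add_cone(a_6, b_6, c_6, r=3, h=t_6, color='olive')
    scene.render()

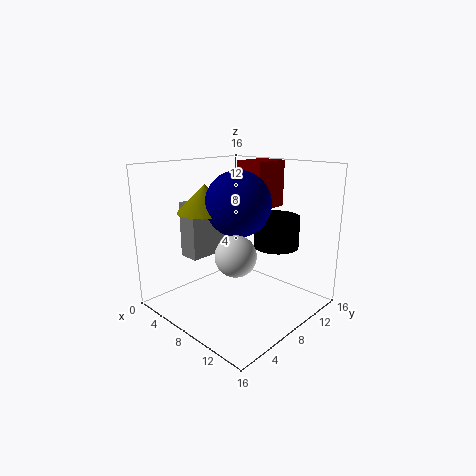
a_1 = 1.5
b_1 = 5
c_1 = 5
p_1 = 2.5
q_1 = 5.5
a_2 = 11.5
b_2 = 4
c_2 = 8
a_3 = 11
b_3 = 11
s_3 = 2.5
t_3 = 3.5
a_4 = 8.5
b_4 = 7.5
c_4 = 12
a_5 = 5
b_5 = 11
c_5 = 10.5
p_5 = 3.5
t_5 = 5.5
a_6 = 5.5
b_6 = 5.5
c_6 = 11
t_6 = 3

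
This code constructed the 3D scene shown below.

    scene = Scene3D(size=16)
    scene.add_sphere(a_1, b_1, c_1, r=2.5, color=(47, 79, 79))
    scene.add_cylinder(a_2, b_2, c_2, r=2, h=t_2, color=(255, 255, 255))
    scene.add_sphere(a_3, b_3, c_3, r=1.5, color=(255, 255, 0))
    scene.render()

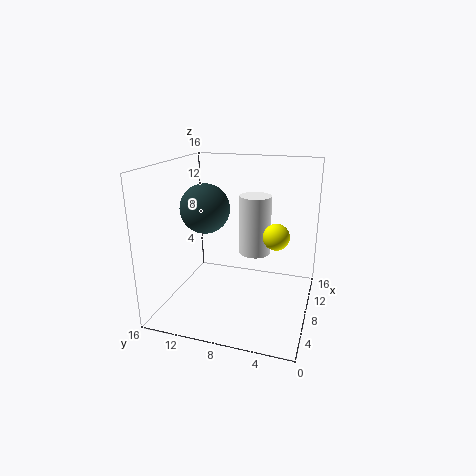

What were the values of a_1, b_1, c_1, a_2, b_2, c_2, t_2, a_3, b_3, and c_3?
a_1 = 5
b_1 = 10.5
c_1 = 12
a_2 = 13.5
b_2 = 7.5
c_2 = 4
t_2 = 7.5
a_3 = 9.5
b_3 = 4
c_3 = 8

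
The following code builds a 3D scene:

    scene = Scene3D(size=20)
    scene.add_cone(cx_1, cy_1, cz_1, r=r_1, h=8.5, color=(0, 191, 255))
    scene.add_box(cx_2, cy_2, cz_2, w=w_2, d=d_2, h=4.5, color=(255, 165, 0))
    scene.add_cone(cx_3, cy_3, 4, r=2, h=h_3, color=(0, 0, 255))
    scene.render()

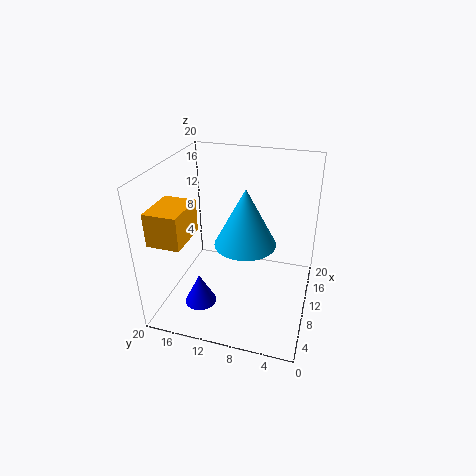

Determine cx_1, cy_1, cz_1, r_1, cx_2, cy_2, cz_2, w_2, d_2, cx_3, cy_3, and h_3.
cx_1 = 12
cy_1 = 9.5
cz_1 = 8
r_1 = 4.5
cx_2 = 3
cy_2 = 15.5
cz_2 = 11
w_2 = 6
d_2 = 4.5
cx_3 = 3
cy_3 = 13
h_3 = 4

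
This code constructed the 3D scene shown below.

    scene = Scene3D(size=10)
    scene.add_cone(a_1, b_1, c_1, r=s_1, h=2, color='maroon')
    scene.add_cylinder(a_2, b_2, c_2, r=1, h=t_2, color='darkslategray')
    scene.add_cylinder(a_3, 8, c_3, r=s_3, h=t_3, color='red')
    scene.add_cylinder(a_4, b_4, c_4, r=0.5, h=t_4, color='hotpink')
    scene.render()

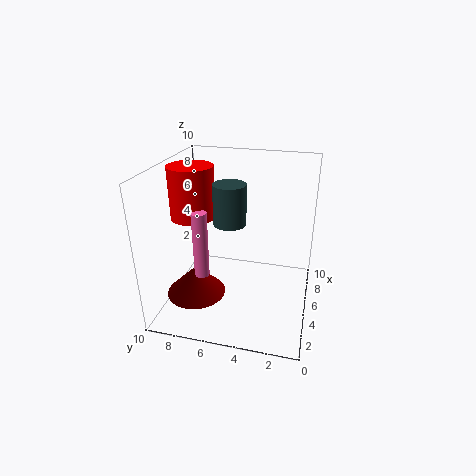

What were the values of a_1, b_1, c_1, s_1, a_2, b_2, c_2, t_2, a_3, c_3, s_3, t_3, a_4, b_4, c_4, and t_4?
a_1 = 3; b_1 = 7.5; c_1 = 1.5; s_1 = 2; a_2 = 3; b_2 = 5; c_2 = 7; t_2 = 2.5; a_3 = 4.5; c_3 = 6.5; s_3 = 1.5; t_3 = 3.5; a_4 = 3; b_4 = 7; c_4 = 3; t_4 = 4.5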